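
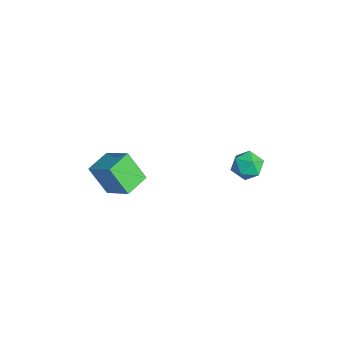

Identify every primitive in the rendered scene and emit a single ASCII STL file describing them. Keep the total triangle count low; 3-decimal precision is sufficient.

solid 
facet normal -0.423 -0.371 0.827
outer loop
vertex -0.471 -4.51 0.627
vertex -1.311 -3.126 0.818
vertex -1.969 -5.266 -0.479
endloop
endfacet
facet normal 0.515 -0.849 -0.118
outer loop
vertex -1.089 -4.494 -2.198
vertex -0.471 -4.51 0.627
vertex -1.969 -5.266 -0.479
endloop
endfacet
facet normal -0.423 -0.371 0.827
outer loop
vertex -1.969 -5.266 -0.479
vertex -1.311 -3.126 0.818
vertex -2.809 -3.882 -0.288
endloop
endfacet
facet normal -0.745 -0.376 -0.550
outer loop
vertex -2.809 -3.882 -0.288
vertex -1.089 -4.494 -2.198
vertex -1.969 -5.266 -0.479
endloop
endfacet
facet normal 0.745 0.376 0.550
outer loop
vertex -0.471 -4.51 0.627
vertex -0.431 -2.354 -0.901
vertex -1.311 -3.126 0.818
endloop
endfacet
facet normal 0.515 -0.849 -0.118
outer loop
vertex 0.409 -3.738 -1.092
vertex -0.471 -4.51 0.627
vertex -1.089 -4.494 -2.198
endloop
endfacet
facet normal 0.745 0.376 0.550
outer loop
vertex 0.409 -3.738 -1.092
vertex -0.431 -2.354 -0.901
vertex -0.471 -4.51 0.627
endloop
endfacet
facet normal -0.515 0.849 0.118
outer loop
vertex -1.311 -3.126 0.818
vertex -0.431 -2.354 -0.901
vertex -2.809 -3.882 -0.288
endloop
endfacet
facet normal -0.745 -0.376 -0.550
outer loop
vertex -1.929 -3.11 -2.007
vertex -1.089 -4.494 -2.198
vertex -2.809 -3.882 -0.288
endloop
endfacet
facet normal -0.515 0.849 0.118
outer loop
vertex -2.809 -3.882 -0.288
vertex -0.431 -2.354 -0.901
vertex -1.929 -3.11 -2.007
endloop
endfacet
facet normal 0.423 0.371 -0.827
outer loop
vertex -1.929 -3.11 -2.007
vertex 0.409 -3.738 -1.092
vertex -1.089 -4.494 -2.198
endloop
endfacet
facet normal 0.423 0.371 -0.827
outer loop
vertex -0.431 -2.354 -0.901
vertex 0.409 -3.738 -1.092
vertex -1.929 -3.11 -2.007
endloop
endfacet
facet normal -0.407 0.812 0.418
outer loop
vertex 0.044 3.976 -0.819
vertex 0.295 3.611 0.135
vertex 0.972 4.22 -0.39
endloop
endfacet
facet normal -0.147 0.962 -0.230
outer loop
vertex 0.044 3.976 -0.819
vertex 0.972 4.22 -0.39
vertex 0.914 3.968 -1.409
endloop
endfacet
facet normal -0.471 0.536 -0.701
outer loop
vertex 0.044 3.976 -0.819
vertex 0.914 3.968 -1.409
vertex 0.2 3.203 -1.514
endloop
endfacet
facet normal -0.931 0.122 -0.344
outer loop
vertex 0.044 3.976 -0.819
vertex 0.2 3.203 -1.514
vertex -0.182 2.982 -0.56
endloop
endfacet
facet normal -0.891 0.293 0.347
outer loop
vertex 0.044 3.976 -0.819
vertex -0.182 2.982 -0.56
vertex 0.295 3.611 0.135
endloop
endfacet
facet normal 0.549 0.803 -0.230
outer loop
vertex 0.914 3.968 -1.409
vertex 0.972 4.22 -0.39
vertex 1.702 3.598 -0.82
endloop
endfacet
facet normal 0.129 0.561 0.817
outer loop
vertex 0.972 4.22 -0.39
vertex 0.295 3.611 0.135
vertex 1.32 3.377 0.134
endloop
endfacet
facet normal -0.655 -0.279 0.702
outer loop
vertex 0.295 3.611 0.135
vertex -0.182 2.982 -0.56
vertex 0.606 2.612 0.029
endloop
endfacet
facet normal -0.719 -0.556 -0.417
outer loop
vertex -0.182 2.982 -0.56
vertex 0.2 3.203 -1.514
vertex 0.548 2.36 -0.99
endloop
endfacet
facet normal 0.025 0.113 -0.993
outer loop
vertex 0.2 3.203 -1.514
vertex 0.914 3.968 -1.409
vertex 1.225 2.969 -1.515
endloop
endfacet
facet normal 0.931 -0.122 0.344
outer loop
vertex 1.476 2.604 -0.561
vertex 1.702 3.598 -0.82
vertex 1.32 3.377 0.134
endloop
endfacet
facet normal 0.471 -0.536 0.701
outer loop
vertex 1.476 2.604 -0.561
vertex 1.32 3.377 0.134
vertex 0.606 2.612 0.029
endloop
endfacet
facet normal 0.147 -0.962 0.230
outer loop
vertex 1.476 2.604 -0.561
vertex 0.606 2.612 0.029
vertex 0.548 2.36 -0.99
endloop
endfacet
facet normal 0.407 -0.812 -0.418
outer loop
vertex 1.476 2.604 -0.561
vertex 0.548 2.36 -0.99
vertex 1.225 2.969 -1.515
endloop
endfacet
facet normal 0.891 -0.293 -0.347
outer loop
vertex 1.476 2.604 -0.561
vertex 1.225 2.969 -1.515
vertex 1.702 3.598 -0.82
endloop
endfacet
facet normal 0.719 0.556 0.417
outer loop
vertex 1.32 3.377 0.134
vertex 1.702 3.598 -0.82
vertex 0.972 4.22 -0.39
endloop
endfacet
facet normal -0.025 -0.113 0.993
outer loop
vertex 0.606 2.612 0.029
vertex 1.32 3.377 0.134
vertex 0.295 3.611 0.135
endloop
endfacet
facet normal -0.549 -0.803 0.230
outer loop
vertex 0.548 2.36 -0.99
vertex 0.606 2.612 0.029
vertex -0.182 2.982 -0.56
endloop
endfacet
facet normal -0.129 -0.561 -0.817
outer loop
vertex 1.225 2.969 -1.515
vertex 0.548 2.36 -0.99
vertex 0.2 3.203 -1.514
endloop
endfacet
facet normal 0.655 0.279 -0.702
outer loop
vertex 1.702 3.598 -0.82
vertex 1.225 2.969 -1.515
vertex 0.914 3.968 -1.409
endloop
endfacet

endsolid


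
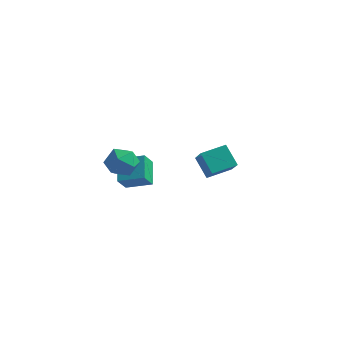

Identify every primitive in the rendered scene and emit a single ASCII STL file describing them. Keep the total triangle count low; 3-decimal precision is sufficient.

solid 
facet normal -0.623 0.241 0.744
outer loop
vertex 3.088 -2.28 4.412
vertex 4.017 -1.032 4.786
vertex 2.098 -1.187 3.229
endloop
endfacet
facet normal -0.581 -0.780 -0.234
outer loop
vertex 3.083 -1.568 2.054
vertex 3.088 -2.28 4.412
vertex 2.098 -1.187 3.229
endloop
endfacet
facet normal -0.623 0.241 0.744
outer loop
vertex 2.098 -1.187 3.229
vertex 4.017 -1.032 4.786
vertex 3.028 0.06 3.604
endloop
endfacet
facet normal -0.523 0.578 -0.626
outer loop
vertex 3.028 0.06 3.604
vertex 3.083 -1.568 2.054
vertex 2.098 -1.187 3.229
endloop
endfacet
facet normal 0.524 -0.578 0.626
outer loop
vertex 3.088 -2.28 4.412
vertex 5.002 -1.413 3.611
vertex 4.017 -1.032 4.786
endloop
endfacet
facet normal -0.581 -0.780 -0.234
outer loop
vertex 4.072 -2.66 3.236
vertex 3.088 -2.28 4.412
vertex 3.083 -1.568 2.054
endloop
endfacet
facet normal 0.524 -0.579 0.625
outer loop
vertex 4.072 -2.66 3.236
vertex 5.002 -1.413 3.611
vertex 3.088 -2.28 4.412
endloop
endfacet
facet normal 0.581 0.780 0.234
outer loop
vertex 4.017 -1.032 4.786
vertex 5.002 -1.413 3.611
vertex 3.028 0.06 3.604
endloop
endfacet
facet normal -0.524 0.578 -0.625
outer loop
vertex 4.012 -0.32 2.428
vertex 3.083 -1.568 2.054
vertex 3.028 0.06 3.604
endloop
endfacet
facet normal 0.581 0.780 0.234
outer loop
vertex 3.028 0.06 3.604
vertex 5.002 -1.413 3.611
vertex 4.012 -0.32 2.428
endloop
endfacet
facet normal 0.623 -0.241 -0.744
outer loop
vertex 4.012 -0.32 2.428
vertex 4.072 -2.66 3.236
vertex 3.083 -1.568 2.054
endloop
endfacet
facet normal 0.623 -0.241 -0.744
outer loop
vertex 5.002 -1.413 3.611
vertex 4.072 -2.66 3.236
vertex 4.012 -0.32 2.428
endloop
endfacet
facet normal -0.700 0.495 0.514
outer loop
vertex -3.653 -1.384 1.743
vertex -3.141 -1.698 2.743
vertex -2.828 -0.706 2.214
endloop
endfacet
facet normal -0.588 0.800 -0.121
outer loop
vertex -3.653 -1.384 1.743
vertex -2.828 -0.706 2.214
vertex -2.843 -0.892 1.062
endloop
endfacet
facet normal -0.715 0.312 -0.625
outer loop
vertex -3.653 -1.384 1.743
vertex -2.843 -0.892 1.062
vertex -3.166 -1.999 0.879
endloop
endfacet
facet normal -0.907 -0.294 -0.302
outer loop
vertex -3.653 -1.384 1.743
vertex -3.166 -1.999 0.879
vertex -3.35 -2.497 1.918
endloop
endfacet
facet normal -0.897 -0.181 0.403
outer loop
vertex -3.653 -1.384 1.743
vertex -3.35 -2.497 1.918
vertex -3.141 -1.698 2.743
endloop
endfacet
facet normal 0.102 0.982 -0.160
outer loop
vertex -2.843 -0.892 1.062
vertex -2.828 -0.706 2.214
vertex -1.83 -0.903 1.642
endloop
endfacet
facet normal -0.081 0.489 0.869
outer loop
vertex -2.828 -0.706 2.214
vertex -3.141 -1.698 2.743
vertex -2.014 -1.401 2.681
endloop
endfacet
facet normal -0.400 -0.605 0.688
outer loop
vertex -3.141 -1.698 2.743
vertex -3.35 -2.497 1.918
vertex -2.337 -2.508 2.498
endloop
endfacet
facet normal -0.415 -0.790 -0.452
outer loop
vertex -3.35 -2.497 1.918
vertex -3.166 -1.999 0.879
vertex -2.352 -2.694 1.346
endloop
endfacet
facet normal -0.104 0.192 -0.976
outer loop
vertex -3.166 -1.999 0.879
vertex -2.843 -0.892 1.062
vertex -2.039 -1.702 0.817
endloop
endfacet
facet normal 0.907 0.294 0.302
outer loop
vertex -1.527 -2.016 1.817
vertex -1.83 -0.903 1.642
vertex -2.014 -1.401 2.681
endloop
endfacet
facet normal 0.715 -0.312 0.625
outer loop
vertex -1.527 -2.016 1.817
vertex -2.014 -1.401 2.681
vertex -2.337 -2.508 2.498
endloop
endfacet
facet normal 0.588 -0.800 0.121
outer loop
vertex -1.527 -2.016 1.817
vertex -2.337 -2.508 2.498
vertex -2.352 -2.694 1.346
endloop
endfacet
facet normal 0.700 -0.495 -0.514
outer loop
vertex -1.527 -2.016 1.817
vertex -2.352 -2.694 1.346
vertex -2.039 -1.702 0.817
endloop
endfacet
facet normal 0.897 0.181 -0.403
outer loop
vertex -1.527 -2.016 1.817
vertex -2.039 -1.702 0.817
vertex -1.83 -0.903 1.642
endloop
endfacet
facet normal 0.415 0.790 0.452
outer loop
vertex -2.014 -1.401 2.681
vertex -1.83 -0.903 1.642
vertex -2.828 -0.706 2.214
endloop
endfacet
facet normal 0.104 -0.192 0.976
outer loop
vertex -2.337 -2.508 2.498
vertex -2.014 -1.401 2.681
vertex -3.141 -1.698 2.743
endloop
endfacet
facet normal -0.102 -0.982 0.160
outer loop
vertex -2.352 -2.694 1.346
vertex -2.337 -2.508 2.498
vertex -3.35 -2.497 1.918
endloop
endfacet
facet normal 0.081 -0.489 -0.869
outer loop
vertex -2.039 -1.702 0.817
vertex -2.352 -2.694 1.346
vertex -3.166 -1.999 0.879
endloop
endfacet
facet normal 0.400 0.605 -0.688
outer loop
vertex -1.83 -0.903 1.642
vertex -2.039 -1.702 0.817
vertex -2.843 -0.892 1.062
endloop
endfacet
facet normal -0.908 -0.306 -0.285
outer loop
vertex -4.864 1.356 -0.064
vertex -4.853 2.266 -1.075
vertex -4.086 0.096 -1.188
endloop
endfacet
facet normal -0.009 -0.669 0.743
outer loop
vertex -2.487 0.634 -0.685
vertex -4.864 1.356 -0.064
vertex -4.086 0.096 -1.188
endloop
endfacet
facet normal -0.908 -0.306 -0.286
outer loop
vertex -4.086 0.096 -1.188
vertex -4.853 2.266 -1.075
vertex -4.074 1.005 -2.199
endloop
endfacet
facet normal 0.418 -0.678 -0.605
outer loop
vertex -4.074 1.005 -2.199
vertex -2.487 0.634 -0.685
vertex -4.086 0.096 -1.188
endloop
endfacet
facet normal -0.418 0.677 0.605
outer loop
vertex -4.864 1.356 -0.064
vertex -3.254 2.804 -0.572
vertex -4.853 2.266 -1.075
endloop
endfacet
facet normal -0.009 -0.668 0.744
outer loop
vertex -3.266 1.895 0.439
vertex -4.864 1.356 -0.064
vertex -2.487 0.634 -0.685
endloop
endfacet
facet normal -0.419 0.678 0.604
outer loop
vertex -3.266 1.895 0.439
vertex -3.254 2.804 -0.572
vertex -4.864 1.356 -0.064
endloop
endfacet
facet normal 0.009 0.668 -0.744
outer loop
vertex -4.853 2.266 -1.075
vertex -3.254 2.804 -0.572
vertex -4.074 1.005 -2.199
endloop
endfacet
facet normal 0.419 -0.677 -0.605
outer loop
vertex -2.476 1.544 -1.696
vertex -2.487 0.634 -0.685
vertex -4.074 1.005 -2.199
endloop
endfacet
facet normal 0.009 0.669 -0.744
outer loop
vertex -4.074 1.005 -2.199
vertex -3.254 2.804 -0.572
vertex -2.476 1.544 -1.696
endloop
endfacet
facet normal 0.908 0.306 0.286
outer loop
vertex -2.476 1.544 -1.696
vertex -3.266 1.895 0.439
vertex -2.487 0.634 -0.685
endloop
endfacet
facet normal 0.908 0.306 0.286
outer loop
vertex -3.254 2.804 -0.572
vertex -3.266 1.895 0.439
vertex -2.476 1.544 -1.696
endloop
endfacet

endsolid


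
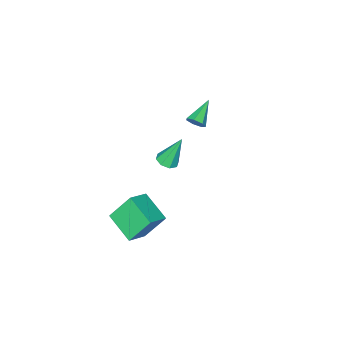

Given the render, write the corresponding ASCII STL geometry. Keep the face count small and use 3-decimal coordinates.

solid 
facet normal 0.298 -0.255 -0.920
outer loop
vertex 2.595 0.491 2.977
vertex 1.926 0.33 2.805
vertex 2.326 0.916 2.772
endloop
endfacet
facet normal 0.691 0.618 0.374
outer loop
vertex 2.595 0.491 2.977
vertex 2.326 0.916 2.772
vertex 1.294 0.87 4.755
endloop
endfacet
facet normal 0.298 -0.255 -0.920
outer loop
vertex 2.326 0.916 2.772
vertex 1.926 0.33 2.805
vertex 1.821 0.997 2.586
endloop
endfacet
facet normal 0.126 0.988 0.088
outer loop
vertex 2.326 0.916 2.772
vertex 1.821 0.997 2.586
vertex 1.294 0.87 4.755
endloop
endfacet
facet normal 0.298 -0.255 -0.920
outer loop
vertex 1.821 0.997 2.586
vertex 1.926 0.33 2.805
vertex 1.378 0.688 2.528
endloop
endfacet
facet normal -0.562 0.822 -0.088
outer loop
vertex 1.821 0.997 2.586
vertex 1.378 0.688 2.528
vertex 1.294 0.87 4.755
endloop
endfacet
facet normal 0.298 -0.256 -0.920
outer loop
vertex 1.378 0.688 2.528
vertex 1.926 0.33 2.805
vertex 1.256 0.169 2.633
endloop
endfacet
facet normal -0.974 0.218 -0.055
outer loop
vertex 1.378 0.688 2.528
vertex 1.256 0.169 2.633
vertex 1.294 0.87 4.755
endloop
endfacet
facet normal 0.297 -0.255 -0.920
outer loop
vertex 1.256 0.169 2.633
vertex 1.926 0.33 2.805
vertex 1.526 -0.256 2.838
endloop
endfacet
facet normal -0.867 -0.469 0.170
outer loop
vertex 1.256 0.169 2.633
vertex 1.526 -0.256 2.838
vertex 1.294 0.87 4.755
endloop
endfacet
facet normal 0.297 -0.254 -0.921
outer loop
vertex 1.526 -0.256 2.838
vertex 1.926 0.33 2.805
vertex 2.03 -0.338 3.023
endloop
endfacet
facet normal -0.303 -0.837 0.455
outer loop
vertex 1.526 -0.256 2.838
vertex 2.03 -0.338 3.023
vertex 1.294 0.87 4.755
endloop
endfacet
facet normal 0.298 -0.254 -0.920
outer loop
vertex 2.03 -0.338 3.023
vertex 1.926 0.33 2.805
vertex 2.473 -0.028 3.081
endloop
endfacet
facet normal 0.387 -0.671 0.632
outer loop
vertex 2.03 -0.338 3.023
vertex 2.473 -0.028 3.081
vertex 1.294 0.87 4.755
endloop
endfacet
facet normal 0.298 -0.254 -0.920
outer loop
vertex 2.473 -0.028 3.081
vertex 1.926 0.33 2.805
vertex 2.595 0.491 2.977
endloop
endfacet
facet normal 0.798 -0.068 0.599
outer loop
vertex 2.473 -0.028 3.081
vertex 2.595 0.491 2.977
vertex 1.294 0.87 4.755
endloop
endfacet
facet normal -0.888 -0.064 -0.456
outer loop
vertex 1.429 -1.976 -2.57
vertex 1.696 -0.029 -3.363
vertex 2.376 -2.81 -4.298
endloop
endfacet
facet normal -0.125 -0.919 0.375
outer loop
vertex 3.744 -2.711 -3.597
vertex 1.429 -1.976 -2.57
vertex 2.376 -2.81 -4.298
endloop
endfacet
facet normal -0.888 -0.064 -0.456
outer loop
vertex 2.376 -2.81 -4.298
vertex 1.696 -0.029 -3.363
vertex 2.643 -0.862 -5.092
endloop
endfacet
facet normal 0.442 -0.390 -0.808
outer loop
vertex 2.643 -0.862 -5.092
vertex 3.744 -2.711 -3.597
vertex 2.376 -2.81 -4.298
endloop
endfacet
facet normal -0.442 0.390 0.808
outer loop
vertex 1.429 -1.976 -2.57
vertex 3.064 0.07 -2.662
vertex 1.696 -0.029 -3.363
endloop
endfacet
facet normal -0.126 -0.919 0.374
outer loop
vertex 2.797 -1.878 -1.868
vertex 1.429 -1.976 -2.57
vertex 3.744 -2.711 -3.597
endloop
endfacet
facet normal -0.442 0.390 0.808
outer loop
vertex 2.797 -1.878 -1.868
vertex 3.064 0.07 -2.662
vertex 1.429 -1.976 -2.57
endloop
endfacet
facet normal 0.125 0.919 -0.374
outer loop
vertex 1.696 -0.029 -3.363
vertex 3.064 0.07 -2.662
vertex 2.643 -0.862 -5.092
endloop
endfacet
facet normal 0.442 -0.390 -0.808
outer loop
vertex 4.011 -0.764 -4.39
vertex 3.744 -2.711 -3.597
vertex 2.643 -0.862 -5.092
endloop
endfacet
facet normal 0.126 0.919 -0.374
outer loop
vertex 2.643 -0.862 -5.092
vertex 3.064 0.07 -2.662
vertex 4.011 -0.764 -4.39
endloop
endfacet
facet normal 0.888 0.064 0.456
outer loop
vertex 4.011 -0.764 -4.39
vertex 2.797 -1.878 -1.868
vertex 3.744 -2.711 -3.597
endloop
endfacet
facet normal 0.888 0.064 0.456
outer loop
vertex 3.064 0.07 -2.662
vertex 2.797 -1.878 -1.868
vertex 4.011 -0.764 -4.39
endloop
endfacet
facet normal 0.848 0.241 -0.473
outer loop
vertex -2.153 -2.144 2.213
vertex -2.49 -1.739 1.815
vertex -2.205 -1.604 2.395
endloop
endfacet
facet normal 0.236 -0.290 0.927
outer loop
vertex -2.153 -2.144 2.213
vertex -2.205 -1.604 2.395
vertex -4.05 -2.181 2.685
endloop
endfacet
facet normal 0.848 0.239 -0.473
outer loop
vertex -2.205 -1.604 2.395
vertex -2.49 -1.739 1.815
vertex -2.471 -1.165 2.14
endloop
endfacet
facet normal -0.018 0.494 0.869
outer loop
vertex -2.205 -1.604 2.395
vertex -2.471 -1.165 2.14
vertex -4.05 -2.181 2.685
endloop
endfacet
facet normal 0.848 0.240 -0.473
outer loop
vertex -2.471 -1.165 2.14
vertex -2.49 -1.739 1.815
vertex -2.751 -1.159 1.641
endloop
endfacet
facet normal -0.455 0.850 0.266
outer loop
vertex -2.471 -1.165 2.14
vertex -2.751 -1.159 1.641
vertex -4.05 -2.181 2.685
endloop
endfacet
facet normal 0.848 0.239 -0.473
outer loop
vertex -2.751 -1.159 1.641
vertex -2.49 -1.739 1.815
vertex -2.835 -1.589 1.273
endloop
endfacet
facet normal -0.746 0.511 -0.427
outer loop
vertex -2.751 -1.159 1.641
vertex -2.835 -1.589 1.273
vertex -4.05 -2.181 2.685
endloop
endfacet
facet normal 0.848 0.241 -0.473
outer loop
vertex -2.835 -1.589 1.273
vertex -2.49 -1.739 1.815
vertex -2.658 -2.133 1.313
endloop
endfacet
facet normal -0.671 -0.269 -0.691
outer loop
vertex -2.835 -1.589 1.273
vertex -2.658 -2.133 1.313
vertex -4.05 -2.181 2.685
endloop
endfacet
facet normal 0.848 0.240 -0.472
outer loop
vertex -2.658 -2.133 1.313
vertex -2.49 -1.739 1.815
vertex -2.355 -2.38 1.732
endloop
endfacet
facet normal -0.288 -0.901 -0.323
outer loop
vertex -2.658 -2.133 1.313
vertex -2.355 -2.38 1.732
vertex -4.05 -2.181 2.685
endloop
endfacet
facet normal 0.847 0.240 -0.474
outer loop
vertex -2.355 -2.38 1.732
vertex -2.49 -1.739 1.815
vertex -2.153 -2.144 2.213
endloop
endfacet
facet normal 0.117 -0.910 0.398
outer loop
vertex -2.355 -2.38 1.732
vertex -2.153 -2.144 2.213
vertex -4.05 -2.181 2.685
endloop
endfacet

endsolid


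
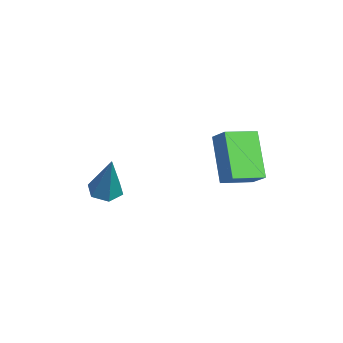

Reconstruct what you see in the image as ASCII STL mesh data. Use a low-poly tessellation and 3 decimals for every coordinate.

solid 
facet normal -0.372 -0.058 -0.927
outer loop
vertex -1.647 -1.061 -3.754
vertex -2.194 -1.072 -3.534
vertex -1.94 -0.556 -3.668
endloop
endfacet
facet normal 0.856 0.510 -0.080
outer loop
vertex -1.647 -1.061 -3.754
vertex -1.94 -0.556 -3.668
vertex -1.526 -0.968 -1.866
endloop
endfacet
facet normal -0.371 -0.058 -0.927
outer loop
vertex -1.94 -0.556 -3.668
vertex -2.194 -1.072 -3.534
vertex -2.488 -0.567 -3.448
endloop
endfacet
facet normal 0.064 0.976 0.208
outer loop
vertex -1.94 -0.556 -3.668
vertex -2.488 -0.567 -3.448
vertex -1.526 -0.968 -1.866
endloop
endfacet
facet normal -0.371 -0.058 -0.927
outer loop
vertex -2.488 -0.567 -3.448
vertex -2.194 -1.072 -3.534
vertex -2.741 -1.083 -3.314
endloop
endfacet
facet normal -0.691 0.479 0.541
outer loop
vertex -2.488 -0.567 -3.448
vertex -2.741 -1.083 -3.314
vertex -1.526 -0.968 -1.866
endloop
endfacet
facet normal -0.372 -0.058 -0.927
outer loop
vertex -2.741 -1.083 -3.314
vertex -2.194 -1.072 -3.534
vertex -2.448 -1.587 -3.4
endloop
endfacet
facet normal -0.653 -0.480 0.586
outer loop
vertex -2.741 -1.083 -3.314
vertex -2.448 -1.587 -3.4
vertex -1.526 -0.968 -1.866
endloop
endfacet
facet normal -0.372 -0.058 -0.927
outer loop
vertex -2.448 -1.587 -3.4
vertex -2.194 -1.072 -3.534
vertex -1.901 -1.576 -3.62
endloop
endfacet
facet normal 0.139 -0.945 0.298
outer loop
vertex -2.448 -1.587 -3.4
vertex -1.901 -1.576 -3.62
vertex -1.526 -0.968 -1.866
endloop
endfacet
facet normal -0.372 -0.058 -0.927
outer loop
vertex -1.901 -1.576 -3.62
vertex -2.194 -1.072 -3.534
vertex -1.647 -1.061 -3.754
endloop
endfacet
facet normal 0.893 -0.449 -0.035
outer loop
vertex -1.901 -1.576 -3.62
vertex -1.647 -1.061 -3.754
vertex -1.526 -0.968 -1.866
endloop
endfacet
facet normal -0.720 -0.293 -0.629
outer loop
vertex -1.763 2.256 -1.289
vertex -2.006 3.365 -1.527
vertex -0.546 2.227 -2.668
endloop
endfacet
facet normal 0.209 -0.956 0.204
outer loop
vertex 0.066 2.475 -2.133
vertex -1.763 2.256 -1.289
vertex -0.546 2.227 -2.668
endloop
endfacet
facet normal -0.720 -0.292 -0.630
outer loop
vertex -0.546 2.227 -2.668
vertex -2.006 3.365 -1.527
vertex -0.788 3.336 -2.906
endloop
endfacet
facet normal 0.662 -0.016 -0.749
outer loop
vertex -0.788 3.336 -2.906
vertex 0.066 2.475 -2.133
vertex -0.546 2.227 -2.668
endloop
endfacet
facet normal -0.662 0.016 0.750
outer loop
vertex -1.763 2.256 -1.289
vertex -1.394 3.613 -0.992
vertex -2.006 3.365 -1.527
endloop
endfacet
facet normal 0.209 -0.956 0.205
outer loop
vertex -1.152 2.504 -0.754
vertex -1.763 2.256 -1.289
vertex 0.066 2.475 -2.133
endloop
endfacet
facet normal -0.662 0.016 0.749
outer loop
vertex -1.152 2.504 -0.754
vertex -1.394 3.613 -0.992
vertex -1.763 2.256 -1.289
endloop
endfacet
facet normal -0.209 0.956 -0.205
outer loop
vertex -2.006 3.365 -1.527
vertex -1.394 3.613 -0.992
vertex -0.788 3.336 -2.906
endloop
endfacet
facet normal 0.662 -0.016 -0.749
outer loop
vertex -0.177 3.584 -2.371
vertex 0.066 2.475 -2.133
vertex -0.788 3.336 -2.906
endloop
endfacet
facet normal -0.209 0.956 -0.205
outer loop
vertex -0.788 3.336 -2.906
vertex -1.394 3.613 -0.992
vertex -0.177 3.584 -2.371
endloop
endfacet
facet normal 0.720 0.293 0.630
outer loop
vertex -0.177 3.584 -2.371
vertex -1.152 2.504 -0.754
vertex 0.066 2.475 -2.133
endloop
endfacet
facet normal 0.720 0.292 0.629
outer loop
vertex -1.394 3.613 -0.992
vertex -1.152 2.504 -0.754
vertex -0.177 3.584 -2.371
endloop
endfacet

endsolid


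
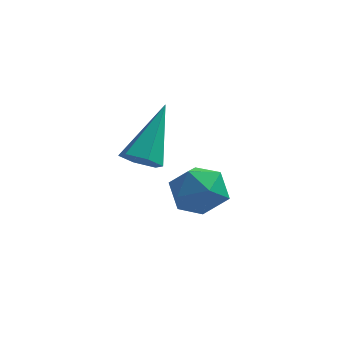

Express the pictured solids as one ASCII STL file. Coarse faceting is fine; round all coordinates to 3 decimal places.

solid 
facet normal -0.205 -0.684 -0.700
outer loop
vertex 0.131 1.023 2.988
vertex -0.156 0.741 3.348
vertex -0.397 1.12 3.048
endloop
endfacet
facet normal 0.102 0.861 -0.498
outer loop
vertex 0.131 1.023 2.988
vertex -0.397 1.12 3.048
vertex 0.196 1.919 4.552
endloop
endfacet
facet normal -0.205 -0.684 -0.700
outer loop
vertex -0.397 1.12 3.048
vertex -0.156 0.741 3.348
vertex -0.684 0.838 3.408
endloop
endfacet
facet normal -0.739 0.670 -0.064
outer loop
vertex -0.397 1.12 3.048
vertex -0.684 0.838 3.408
vertex 0.196 1.919 4.552
endloop
endfacet
facet normal -0.205 -0.685 -0.699
outer loop
vertex -0.684 0.838 3.408
vertex -0.156 0.741 3.348
vertex -0.443 0.459 3.709
endloop
endfacet
facet normal -0.787 -0.011 0.616
outer loop
vertex -0.684 0.838 3.408
vertex -0.443 0.459 3.709
vertex 0.196 1.919 4.552
endloop
endfacet
facet normal -0.205 -0.685 -0.699
outer loop
vertex -0.443 0.459 3.709
vertex -0.156 0.741 3.348
vertex 0.085 0.362 3.649
endloop
endfacet
facet normal 0.006 -0.502 0.865
outer loop
vertex -0.443 0.459 3.709
vertex 0.085 0.362 3.649
vertex 0.196 1.919 4.552
endloop
endfacet
facet normal -0.203 -0.685 -0.700
outer loop
vertex 0.085 0.362 3.649
vertex -0.156 0.741 3.348
vertex 0.372 0.645 3.289
endloop
endfacet
facet normal 0.847 -0.311 0.431
outer loop
vertex 0.085 0.362 3.649
vertex 0.372 0.645 3.289
vertex 0.196 1.919 4.552
endloop
endfacet
facet normal -0.203 -0.686 -0.699
outer loop
vertex 0.372 0.645 3.289
vertex -0.156 0.741 3.348
vertex 0.131 1.023 2.988
endloop
endfacet
facet normal 0.894 0.371 -0.250
outer loop
vertex 0.372 0.645 3.289
vertex 0.131 1.023 2.988
vertex 0.196 1.919 4.552
endloop
endfacet
facet normal -0.774 -0.349 0.528
outer loop
vertex 0.158 2.526 1.546
vertex 0.483 1.796 1.54
vertex 0.657 2.305 2.131
endloop
endfacet
facet normal -0.650 0.337 0.681
outer loop
vertex 0.158 2.526 1.546
vertex 0.657 2.305 2.131
vertex 0.708 3.039 1.817
endloop
endfacet
facet normal -0.700 0.710 0.075
outer loop
vertex 0.158 2.526 1.546
vertex 0.708 3.039 1.817
vertex 0.566 2.982 1.033
endloop
endfacet
facet normal -0.854 0.256 -0.452
outer loop
vertex 0.158 2.526 1.546
vertex 0.566 2.982 1.033
vertex 0.427 2.214 0.861
endloop
endfacet
facet normal -0.901 -0.400 -0.172
outer loop
vertex 0.158 2.526 1.546
vertex 0.427 2.214 0.861
vertex 0.483 1.796 1.54
endloop
endfacet
facet normal 0.019 0.392 0.920
outer loop
vertex 0.708 3.039 1.817
vertex 0.657 2.305 2.131
vertex 1.373 2.626 1.979
endloop
endfacet
facet normal -0.180 -0.719 0.672
outer loop
vertex 0.657 2.305 2.131
vertex 0.483 1.796 1.54
vertex 1.234 1.858 1.807
endloop
endfacet
facet normal -0.385 -0.800 -0.461
outer loop
vertex 0.483 1.796 1.54
vertex 0.427 2.214 0.861
vertex 1.092 1.801 1.023
endloop
endfacet
facet normal -0.311 0.261 -0.914
outer loop
vertex 0.427 2.214 0.861
vertex 0.566 2.982 1.033
vertex 1.143 2.535 0.709
endloop
endfacet
facet normal -0.060 0.996 -0.061
outer loop
vertex 0.566 2.982 1.033
vertex 0.708 3.039 1.817
vertex 1.317 3.044 1.3
endloop
endfacet
facet normal 0.854 -0.256 0.452
outer loop
vertex 1.642 2.314 1.294
vertex 1.373 2.626 1.979
vertex 1.234 1.858 1.807
endloop
endfacet
facet normal 0.700 -0.710 -0.075
outer loop
vertex 1.642 2.314 1.294
vertex 1.234 1.858 1.807
vertex 1.092 1.801 1.023
endloop
endfacet
facet normal 0.650 -0.337 -0.681
outer loop
vertex 1.642 2.314 1.294
vertex 1.092 1.801 1.023
vertex 1.143 2.535 0.709
endloop
endfacet
facet normal 0.774 0.349 -0.528
outer loop
vertex 1.642 2.314 1.294
vertex 1.143 2.535 0.709
vertex 1.317 3.044 1.3
endloop
endfacet
facet normal 0.901 0.400 0.172
outer loop
vertex 1.642 2.314 1.294
vertex 1.317 3.044 1.3
vertex 1.373 2.626 1.979
endloop
endfacet
facet normal 0.311 -0.261 0.914
outer loop
vertex 1.234 1.858 1.807
vertex 1.373 2.626 1.979
vertex 0.657 2.305 2.131
endloop
endfacet
facet normal 0.060 -0.996 0.061
outer loop
vertex 1.092 1.801 1.023
vertex 1.234 1.858 1.807
vertex 0.483 1.796 1.54
endloop
endfacet
facet normal -0.019 -0.392 -0.920
outer loop
vertex 1.143 2.535 0.709
vertex 1.092 1.801 1.023
vertex 0.427 2.214 0.861
endloop
endfacet
facet normal 0.180 0.719 -0.672
outer loop
vertex 1.317 3.044 1.3
vertex 1.143 2.535 0.709
vertex 0.566 2.982 1.033
endloop
endfacet
facet normal 0.385 0.800 0.461
outer loop
vertex 1.373 2.626 1.979
vertex 1.317 3.044 1.3
vertex 0.708 3.039 1.817
endloop
endfacet

endsolid


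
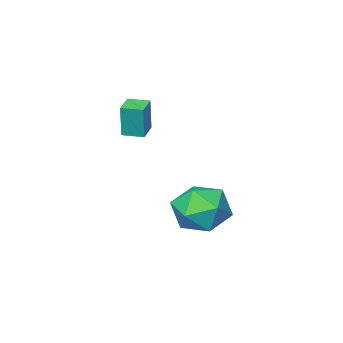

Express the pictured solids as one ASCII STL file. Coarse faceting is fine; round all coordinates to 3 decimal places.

solid 
facet normal -0.763 -0.636 0.118
outer loop
vertex 3.905 -2.296 3.065
vertex 3.392 -1.682 3.057
vertex 3.792 -2.405 1.744
endloop
endfacet
facet normal 0.641 -0.767 0.008
outer loop
vertex 4.448 -1.858 1.643
vertex 3.905 -2.296 3.065
vertex 3.792 -2.405 1.744
endloop
endfacet
facet normal -0.763 -0.636 0.118
outer loop
vertex 3.792 -2.405 1.744
vertex 3.392 -1.682 3.057
vertex 3.279 -1.791 1.737
endloop
endfacet
facet normal -0.085 -0.082 -0.993
outer loop
vertex 3.279 -1.791 1.737
vertex 4.448 -1.858 1.643
vertex 3.792 -2.405 1.744
endloop
endfacet
facet normal 0.084 0.083 0.993
outer loop
vertex 3.905 -2.296 3.065
vertex 4.048 -1.135 2.956
vertex 3.392 -1.682 3.057
endloop
endfacet
facet normal 0.641 -0.767 0.008
outer loop
vertex 4.561 -1.749 2.963
vertex 3.905 -2.296 3.065
vertex 4.448 -1.858 1.643
endloop
endfacet
facet normal 0.085 0.083 0.993
outer loop
vertex 4.561 -1.749 2.963
vertex 4.048 -1.135 2.956
vertex 3.905 -2.296 3.065
endloop
endfacet
facet normal -0.641 0.767 -0.008
outer loop
vertex 3.392 -1.682 3.057
vertex 4.048 -1.135 2.956
vertex 3.279 -1.791 1.737
endloop
endfacet
facet normal -0.085 -0.084 -0.993
outer loop
vertex 3.935 -1.244 1.635
vertex 4.448 -1.858 1.643
vertex 3.279 -1.791 1.737
endloop
endfacet
facet normal -0.641 0.767 -0.008
outer loop
vertex 3.279 -1.791 1.737
vertex 4.048 -1.135 2.956
vertex 3.935 -1.244 1.635
endloop
endfacet
facet normal 0.763 0.636 -0.118
outer loop
vertex 3.935 -1.244 1.635
vertex 4.561 -1.749 2.963
vertex 4.448 -1.858 1.643
endloop
endfacet
facet normal 0.763 0.636 -0.118
outer loop
vertex 4.048 -1.135 2.956
vertex 4.561 -1.749 2.963
vertex 3.935 -1.244 1.635
endloop
endfacet
facet normal -0.968 0.183 0.170
outer loop
vertex 1.793 0.881 -1.815
vertex 1.605 -0.242 -1.678
vertex 1.886 0.407 -0.776
endloop
endfacet
facet normal -0.564 0.731 0.384
outer loop
vertex 1.793 0.881 -1.815
vertex 1.886 0.407 -0.776
vertex 2.655 1.183 -1.123
endloop
endfacet
facet normal -0.193 0.964 -0.181
outer loop
vertex 1.793 0.881 -1.815
vertex 2.655 1.183 -1.123
vertex 2.85 1.013 -2.239
endloop
endfacet
facet normal -0.368 0.561 -0.742
outer loop
vertex 1.793 0.881 -1.815
vertex 2.85 1.013 -2.239
vertex 2.201 0.133 -2.583
endloop
endfacet
facet normal -0.847 0.078 -0.526
outer loop
vertex 1.793 0.881 -1.815
vertex 2.201 0.133 -2.583
vertex 1.605 -0.242 -1.678
endloop
endfacet
facet normal -0.101 0.487 0.867
outer loop
vertex 2.655 1.183 -1.123
vertex 1.886 0.407 -0.776
vertex 2.999 0.247 -0.557
endloop
endfacet
facet normal -0.754 -0.399 0.522
outer loop
vertex 1.886 0.407 -0.776
vertex 1.605 -0.242 -1.678
vertex 2.35 -0.633 -0.901
endloop
endfacet
facet normal -0.558 -0.570 -0.603
outer loop
vertex 1.605 -0.242 -1.678
vertex 2.201 0.133 -2.583
vertex 2.545 -0.803 -2.017
endloop
endfacet
facet normal 0.218 0.212 -0.953
outer loop
vertex 2.201 0.133 -2.583
vertex 2.85 1.013 -2.239
vertex 3.314 -0.027 -2.364
endloop
endfacet
facet normal 0.500 0.865 -0.044
outer loop
vertex 2.85 1.013 -2.239
vertex 2.655 1.183 -1.123
vertex 3.595 0.622 -1.462
endloop
endfacet
facet normal 0.368 -0.561 0.742
outer loop
vertex 3.407 -0.501 -1.325
vertex 2.999 0.247 -0.557
vertex 2.35 -0.633 -0.901
endloop
endfacet
facet normal 0.193 -0.964 0.181
outer loop
vertex 3.407 -0.501 -1.325
vertex 2.35 -0.633 -0.901
vertex 2.545 -0.803 -2.017
endloop
endfacet
facet normal 0.564 -0.731 -0.384
outer loop
vertex 3.407 -0.501 -1.325
vertex 2.545 -0.803 -2.017
vertex 3.314 -0.027 -2.364
endloop
endfacet
facet normal 0.968 -0.183 -0.170
outer loop
vertex 3.407 -0.501 -1.325
vertex 3.314 -0.027 -2.364
vertex 3.595 0.622 -1.462
endloop
endfacet
facet normal 0.847 -0.078 0.526
outer loop
vertex 3.407 -0.501 -1.325
vertex 3.595 0.622 -1.462
vertex 2.999 0.247 -0.557
endloop
endfacet
facet normal -0.218 -0.212 0.953
outer loop
vertex 2.35 -0.633 -0.901
vertex 2.999 0.247 -0.557
vertex 1.886 0.407 -0.776
endloop
endfacet
facet normal -0.500 -0.865 0.044
outer loop
vertex 2.545 -0.803 -2.017
vertex 2.35 -0.633 -0.901
vertex 1.605 -0.242 -1.678
endloop
endfacet
facet normal 0.101 -0.487 -0.867
outer loop
vertex 3.314 -0.027 -2.364
vertex 2.545 -0.803 -2.017
vertex 2.201 0.133 -2.583
endloop
endfacet
facet normal 0.754 0.399 -0.522
outer loop
vertex 3.595 0.622 -1.462
vertex 3.314 -0.027 -2.364
vertex 2.85 1.013 -2.239
endloop
endfacet
facet normal 0.558 0.570 0.603
outer loop
vertex 2.999 0.247 -0.557
vertex 3.595 0.622 -1.462
vertex 2.655 1.183 -1.123
endloop
endfacet

endsolid


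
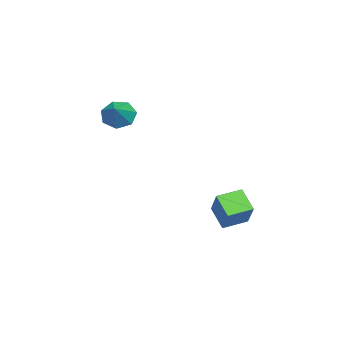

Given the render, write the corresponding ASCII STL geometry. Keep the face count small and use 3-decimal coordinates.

solid 
facet normal -0.817 -0.153 -0.556
outer loop
vertex 1.18 -3.77 2.917
vertex 0.744 -3.101 3.374
vertex 1.252 -3.037 2.61
endloop
endfacet
facet normal 0.899 -0.242 -0.366
outer loop
vertex 1.18 -3.77 2.917
vertex 1.252 -3.037 2.61
vertex 1.936 -2.879 4.186
endloop
endfacet
facet normal -0.817 -0.153 -0.556
outer loop
vertex 1.252 -3.037 2.61
vertex 0.744 -3.101 3.374
vertex 0.941 -2.352 2.878
endloop
endfacet
facet normal 0.774 0.502 -0.386
outer loop
vertex 1.252 -3.037 2.61
vertex 0.941 -2.352 2.878
vertex 1.936 -2.879 4.186
endloop
endfacet
facet normal -0.817 -0.153 -0.556
outer loop
vertex 0.941 -2.352 2.878
vertex 0.744 -3.101 3.374
vertex 0.482 -2.231 3.52
endloop
endfacet
facet normal 0.370 0.924 0.091
outer loop
vertex 0.941 -2.352 2.878
vertex 0.482 -2.231 3.52
vertex 1.936 -2.879 4.186
endloop
endfacet
facet normal -0.817 -0.153 -0.556
outer loop
vertex 0.482 -2.231 3.52
vertex 0.744 -3.101 3.374
vertex 0.22 -2.766 4.052
endloop
endfacet
facet normal -0.009 0.707 0.707
outer loop
vertex 0.482 -2.231 3.52
vertex 0.22 -2.766 4.052
vertex 1.936 -2.879 4.186
endloop
endfacet
facet normal -0.817 -0.152 -0.556
outer loop
vertex 0.22 -2.766 4.052
vertex 0.744 -3.101 3.374
vertex 0.352 -3.553 4.073
endloop
endfacet
facet normal -0.077 0.014 0.997
outer loop
vertex 0.22 -2.766 4.052
vertex 0.352 -3.553 4.073
vertex 1.936 -2.879 4.186
endloop
endfacet
facet normal -0.817 -0.152 -0.556
outer loop
vertex 0.352 -3.553 4.073
vertex 0.744 -3.101 3.374
vertex 0.779 -4.0 3.568
endloop
endfacet
facet normal 0.216 -0.633 0.743
outer loop
vertex 0.352 -3.553 4.073
vertex 0.779 -4.0 3.568
vertex 1.936 -2.879 4.186
endloop
endfacet
facet normal -0.817 -0.152 -0.557
outer loop
vertex 0.779 -4.0 3.568
vertex 0.744 -3.101 3.374
vertex 1.18 -3.77 2.917
endloop
endfacet
facet normal 0.651 -0.747 0.137
outer loop
vertex 0.779 -4.0 3.568
vertex 1.18 -3.77 2.917
vertex 1.936 -2.879 4.186
endloop
endfacet
facet normal -0.493 -0.560 0.666
outer loop
vertex 2.038 2.31 -1.008
vertex 1.2 3.35 -0.754
vertex 0.865 1.701 -2.387
endloop
endfacet
facet normal 0.616 -0.765 -0.187
outer loop
vertex 1.56 2.49 -3.326
vertex 2.038 2.31 -1.008
vertex 0.865 1.701 -2.387
endloop
endfacet
facet normal -0.493 -0.560 0.666
outer loop
vertex 0.865 1.701 -2.387
vertex 1.2 3.35 -0.754
vertex 0.027 2.741 -2.133
endloop
endfacet
facet normal -0.614 -0.318 -0.722
outer loop
vertex 0.027 2.741 -2.133
vertex 1.56 2.49 -3.326
vertex 0.865 1.701 -2.387
endloop
endfacet
facet normal 0.614 0.318 0.722
outer loop
vertex 2.038 2.31 -1.008
vertex 1.895 4.139 -1.693
vertex 1.2 3.35 -0.754
endloop
endfacet
facet normal 0.616 -0.765 -0.187
outer loop
vertex 2.733 3.099 -1.947
vertex 2.038 2.31 -1.008
vertex 1.56 2.49 -3.326
endloop
endfacet
facet normal 0.614 0.318 0.722
outer loop
vertex 2.733 3.099 -1.947
vertex 1.895 4.139 -1.693
vertex 2.038 2.31 -1.008
endloop
endfacet
facet normal -0.616 0.765 0.187
outer loop
vertex 1.2 3.35 -0.754
vertex 1.895 4.139 -1.693
vertex 0.027 2.741 -2.133
endloop
endfacet
facet normal -0.614 -0.318 -0.722
outer loop
vertex 0.722 3.53 -3.072
vertex 1.56 2.49 -3.326
vertex 0.027 2.741 -2.133
endloop
endfacet
facet normal -0.616 0.765 0.187
outer loop
vertex 0.027 2.741 -2.133
vertex 1.895 4.139 -1.693
vertex 0.722 3.53 -3.072
endloop
endfacet
facet normal 0.493 0.560 -0.666
outer loop
vertex 0.722 3.53 -3.072
vertex 2.733 3.099 -1.947
vertex 1.56 2.49 -3.326
endloop
endfacet
facet normal 0.493 0.560 -0.666
outer loop
vertex 1.895 4.139 -1.693
vertex 2.733 3.099 -1.947
vertex 0.722 3.53 -3.072
endloop
endfacet

endsolid


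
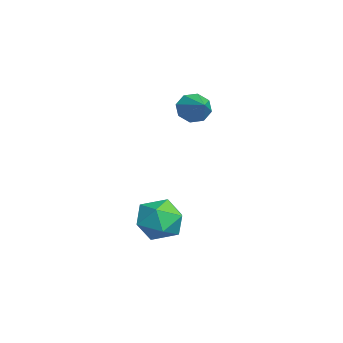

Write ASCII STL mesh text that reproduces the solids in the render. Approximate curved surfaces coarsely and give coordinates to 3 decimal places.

solid 
facet normal -0.899 -0.140 -0.416
outer loop
vertex -3.859 -1.342 -0.299
vertex -4.109 -1.187 0.189
vertex -3.935 -0.913 -0.279
endloop
endfacet
facet normal 0.749 0.163 -0.642
outer loop
vertex -3.859 -1.342 -0.299
vertex -3.935 -0.913 -0.279
vertex -3.111 -1.033 0.651
endloop
endfacet
facet normal -0.899 -0.138 -0.415
outer loop
vertex -3.935 -0.913 -0.279
vertex -4.109 -1.187 0.189
vertex -4.112 -0.644 0.015
endloop
endfacet
facet normal 0.533 0.759 -0.374
outer loop
vertex -3.935 -0.913 -0.279
vertex -4.112 -0.644 0.015
vertex -3.111 -1.033 0.651
endloop
endfacet
facet normal -0.899 -0.138 -0.416
outer loop
vertex -4.112 -0.644 0.015
vertex -4.109 -1.187 0.189
vertex -4.288 -0.694 0.412
endloop
endfacet
facet normal 0.228 0.948 0.221
outer loop
vertex -4.112 -0.644 0.015
vertex -4.288 -0.694 0.412
vertex -3.111 -1.033 0.651
endloop
endfacet
facet normal -0.899 -0.138 -0.416
outer loop
vertex -4.288 -0.694 0.412
vertex -4.109 -1.187 0.189
vertex -4.359 -1.032 0.678
endloop
endfacet
facet normal 0.018 0.616 0.787
outer loop
vertex -4.288 -0.694 0.412
vertex -4.359 -1.032 0.678
vertex -3.111 -1.033 0.651
endloop
endfacet
facet normal -0.899 -0.140 -0.415
outer loop
vertex -4.359 -1.032 0.678
vertex -4.109 -1.187 0.189
vertex -4.283 -1.461 0.658
endloop
endfacet
facet normal 0.022 -0.043 0.999
outer loop
vertex -4.359 -1.032 0.678
vertex -4.283 -1.461 0.658
vertex -3.111 -1.033 0.651
endloop
endfacet
facet normal -0.899 -0.140 -0.415
outer loop
vertex -4.283 -1.461 0.658
vertex -4.109 -1.187 0.189
vertex -4.105 -1.73 0.363
endloop
endfacet
facet normal 0.239 -0.642 0.729
outer loop
vertex -4.283 -1.461 0.658
vertex -4.105 -1.73 0.363
vertex -3.111 -1.033 0.651
endloop
endfacet
facet normal -0.899 -0.140 -0.415
outer loop
vertex -4.105 -1.73 0.363
vertex -4.109 -1.187 0.189
vertex -3.93 -1.68 -0.033
endloop
endfacet
facet normal 0.542 -0.829 0.135
outer loop
vertex -4.105 -1.73 0.363
vertex -3.93 -1.68 -0.033
vertex -3.111 -1.033 0.651
endloop
endfacet
facet normal -0.899 -0.139 -0.416
outer loop
vertex -3.93 -1.68 -0.033
vertex -4.109 -1.187 0.189
vertex -3.859 -1.342 -0.299
endloop
endfacet
facet normal 0.753 -0.497 -0.431
outer loop
vertex -3.93 -1.68 -0.033
vertex -3.859 -1.342 -0.299
vertex -3.111 -1.033 0.651
endloop
endfacet
facet normal -0.718 0.535 0.445
outer loop
vertex -0.643 -2.107 -2.652
vertex -1.058 -2.776 -2.517
vertex -0.53 -2.518 -1.976
endloop
endfacet
facet normal -0.082 0.845 0.528
outer loop
vertex -0.643 -2.107 -2.652
vertex -0.53 -2.518 -1.976
vertex 0.096 -2.213 -2.367
endloop
endfacet
facet normal 0.187 0.975 -0.122
outer loop
vertex -0.643 -2.107 -2.652
vertex 0.096 -2.213 -2.367
vertex -0.044 -2.284 -3.151
endloop
endfacet
facet normal -0.284 0.744 -0.605
outer loop
vertex -0.643 -2.107 -2.652
vertex -0.044 -2.284 -3.151
vertex -0.758 -2.632 -3.243
endloop
endfacet
facet normal -0.844 0.472 -0.255
outer loop
vertex -0.643 -2.107 -2.652
vertex -0.758 -2.632 -3.243
vertex -1.058 -2.776 -2.517
endloop
endfacet
facet normal 0.349 0.381 0.856
outer loop
vertex 0.096 -2.213 -2.367
vertex -0.53 -2.518 -1.976
vertex 0.138 -2.948 -2.057
endloop
endfacet
facet normal -0.681 -0.120 0.722
outer loop
vertex -0.53 -2.518 -1.976
vertex -1.058 -2.776 -2.517
vertex -0.576 -3.296 -2.149
endloop
endfacet
facet normal -0.884 -0.223 -0.410
outer loop
vertex -1.058 -2.776 -2.517
vertex -0.758 -2.632 -3.243
vertex -0.716 -3.367 -2.933
endloop
endfacet
facet normal 0.021 0.216 -0.976
outer loop
vertex -0.758 -2.632 -3.243
vertex -0.044 -2.284 -3.151
vertex -0.09 -3.062 -3.324
endloop
endfacet
facet normal 0.784 0.590 -0.193
outer loop
vertex -0.044 -2.284 -3.151
vertex 0.096 -2.213 -2.367
vertex 0.438 -2.804 -2.783
endloop
endfacet
facet normal 0.284 -0.744 0.605
outer loop
vertex 0.023 -3.473 -2.648
vertex 0.138 -2.948 -2.057
vertex -0.576 -3.296 -2.149
endloop
endfacet
facet normal -0.187 -0.975 0.122
outer loop
vertex 0.023 -3.473 -2.648
vertex -0.576 -3.296 -2.149
vertex -0.716 -3.367 -2.933
endloop
endfacet
facet normal 0.082 -0.845 -0.528
outer loop
vertex 0.023 -3.473 -2.648
vertex -0.716 -3.367 -2.933
vertex -0.09 -3.062 -3.324
endloop
endfacet
facet normal 0.718 -0.535 -0.445
outer loop
vertex 0.023 -3.473 -2.648
vertex -0.09 -3.062 -3.324
vertex 0.438 -2.804 -2.783
endloop
endfacet
facet normal 0.844 -0.472 0.255
outer loop
vertex 0.023 -3.473 -2.648
vertex 0.438 -2.804 -2.783
vertex 0.138 -2.948 -2.057
endloop
endfacet
facet normal -0.021 -0.216 0.976
outer loop
vertex -0.576 -3.296 -2.149
vertex 0.138 -2.948 -2.057
vertex -0.53 -2.518 -1.976
endloop
endfacet
facet normal -0.784 -0.590 0.193
outer loop
vertex -0.716 -3.367 -2.933
vertex -0.576 -3.296 -2.149
vertex -1.058 -2.776 -2.517
endloop
endfacet
facet normal -0.349 -0.381 -0.856
outer loop
vertex -0.09 -3.062 -3.324
vertex -0.716 -3.367 -2.933
vertex -0.758 -2.632 -3.243
endloop
endfacet
facet normal 0.681 0.120 -0.722
outer loop
vertex 0.438 -2.804 -2.783
vertex -0.09 -3.062 -3.324
vertex -0.044 -2.284 -3.151
endloop
endfacet
facet normal 0.884 0.223 0.410
outer loop
vertex 0.138 -2.948 -2.057
vertex 0.438 -2.804 -2.783
vertex 0.096 -2.213 -2.367
endloop
endfacet

endsolid


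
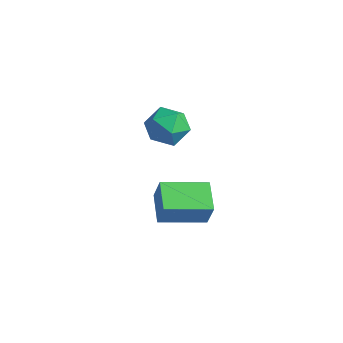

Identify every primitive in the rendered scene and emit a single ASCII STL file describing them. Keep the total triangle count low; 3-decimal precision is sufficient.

solid 
facet normal -0.787 0.522 0.329
outer loop
vertex 2.108 0.143 3.849
vertex 3.039 1.728 3.56
vertex 1.686 0.193 2.759
endloop
endfacet
facet normal -0.501 -0.851 0.155
outer loop
vertex 2.741 -0.508 2.32
vertex 2.108 0.143 3.849
vertex 1.686 0.193 2.759
endloop
endfacet
facet normal -0.787 0.522 0.328
outer loop
vertex 1.686 0.193 2.759
vertex 3.039 1.728 3.56
vertex 2.617 1.777 2.47
endloop
endfacet
facet normal -0.360 0.042 -0.932
outer loop
vertex 2.617 1.777 2.47
vertex 2.741 -0.508 2.32
vertex 1.686 0.193 2.759
endloop
endfacet
facet normal 0.360 -0.042 0.932
outer loop
vertex 2.108 0.143 3.849
vertex 4.094 1.027 3.121
vertex 3.039 1.728 3.56
endloop
endfacet
facet normal -0.500 -0.852 0.155
outer loop
vertex 3.163 -0.557 3.41
vertex 2.108 0.143 3.849
vertex 2.741 -0.508 2.32
endloop
endfacet
facet normal 0.360 -0.042 0.932
outer loop
vertex 3.163 -0.557 3.41
vertex 4.094 1.027 3.121
vertex 2.108 0.143 3.849
endloop
endfacet
facet normal 0.501 0.851 -0.156
outer loop
vertex 3.039 1.728 3.56
vertex 4.094 1.027 3.121
vertex 2.617 1.777 2.47
endloop
endfacet
facet normal -0.360 0.042 -0.932
outer loop
vertex 3.672 1.077 2.031
vertex 2.741 -0.508 2.32
vertex 2.617 1.777 2.47
endloop
endfacet
facet normal 0.501 0.852 -0.155
outer loop
vertex 2.617 1.777 2.47
vertex 4.094 1.027 3.121
vertex 3.672 1.077 2.031
endloop
endfacet
facet normal 0.787 -0.522 -0.328
outer loop
vertex 3.672 1.077 2.031
vertex 3.163 -0.557 3.41
vertex 2.741 -0.508 2.32
endloop
endfacet
facet normal 0.787 -0.522 -0.329
outer loop
vertex 4.094 1.027 3.121
vertex 3.163 -0.557 3.41
vertex 3.672 1.077 2.031
endloop
endfacet
facet normal -0.674 0.687 0.272
outer loop
vertex -2.177 3.843 2.796
vertex -2.038 3.6 3.755
vertex -1.48 4.314 3.334
endloop
endfacet
facet normal -0.341 0.881 -0.330
outer loop
vertex -2.177 3.843 2.796
vertex -1.48 4.314 3.334
vertex -1.284 4.038 2.394
endloop
endfacet
facet normal -0.447 0.369 -0.815
outer loop
vertex -2.177 3.843 2.796
vertex -1.284 4.038 2.394
vertex -1.721 3.154 2.234
endloop
endfacet
facet normal -0.846 -0.141 -0.514
outer loop
vertex -2.177 3.843 2.796
vertex -1.721 3.154 2.234
vertex -2.187 2.884 3.075
endloop
endfacet
facet normal -0.986 0.056 0.157
outer loop
vertex -2.177 3.843 2.796
vertex -2.187 2.884 3.075
vertex -2.038 3.6 3.755
endloop
endfacet
facet normal 0.360 0.913 -0.193
outer loop
vertex -1.284 4.038 2.394
vertex -1.48 4.314 3.334
vertex -0.593 3.916 3.105
endloop
endfacet
facet normal -0.180 0.600 0.779
outer loop
vertex -1.48 4.314 3.334
vertex -2.038 3.6 3.755
vertex -1.059 3.646 3.946
endloop
endfacet
facet normal -0.685 -0.421 0.594
outer loop
vertex -2.038 3.6 3.755
vertex -2.187 2.884 3.075
vertex -1.496 2.762 3.786
endloop
endfacet
facet normal -0.459 -0.740 -0.492
outer loop
vertex -2.187 2.884 3.075
vertex -1.721 3.154 2.234
vertex -1.3 2.486 2.846
endloop
endfacet
facet normal 0.187 0.085 -0.979
outer loop
vertex -1.721 3.154 2.234
vertex -1.284 4.038 2.394
vertex -0.742 3.2 2.425
endloop
endfacet
facet normal 0.846 0.141 0.514
outer loop
vertex -0.603 2.957 3.384
vertex -0.593 3.916 3.105
vertex -1.059 3.646 3.946
endloop
endfacet
facet normal 0.447 -0.369 0.815
outer loop
vertex -0.603 2.957 3.384
vertex -1.059 3.646 3.946
vertex -1.496 2.762 3.786
endloop
endfacet
facet normal 0.341 -0.881 0.330
outer loop
vertex -0.603 2.957 3.384
vertex -1.496 2.762 3.786
vertex -1.3 2.486 2.846
endloop
endfacet
facet normal 0.674 -0.687 -0.272
outer loop
vertex -0.603 2.957 3.384
vertex -1.3 2.486 2.846
vertex -0.742 3.2 2.425
endloop
endfacet
facet normal 0.986 -0.056 -0.157
outer loop
vertex -0.603 2.957 3.384
vertex -0.742 3.2 2.425
vertex -0.593 3.916 3.105
endloop
endfacet
facet normal 0.459 0.740 0.492
outer loop
vertex -1.059 3.646 3.946
vertex -0.593 3.916 3.105
vertex -1.48 4.314 3.334
endloop
endfacet
facet normal -0.187 -0.085 0.979
outer loop
vertex -1.496 2.762 3.786
vertex -1.059 3.646 3.946
vertex -2.038 3.6 3.755
endloop
endfacet
facet normal -0.360 -0.913 0.193
outer loop
vertex -1.3 2.486 2.846
vertex -1.496 2.762 3.786
vertex -2.187 2.884 3.075
endloop
endfacet
facet normal 0.180 -0.600 -0.779
outer loop
vertex -0.742 3.2 2.425
vertex -1.3 2.486 2.846
vertex -1.721 3.154 2.234
endloop
endfacet
facet normal 0.685 0.421 -0.594
outer loop
vertex -0.593 3.916 3.105
vertex -0.742 3.2 2.425
vertex -1.284 4.038 2.394
endloop
endfacet

endsolid


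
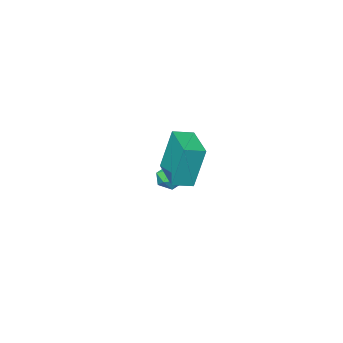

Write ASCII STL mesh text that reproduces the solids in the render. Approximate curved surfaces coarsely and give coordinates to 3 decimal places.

solid 
facet normal -0.910 0.346 -0.228
outer loop
vertex 0.353 1.299 4.918
vertex 1.041 3.034 4.802
vertex 0.769 0.991 2.79
endloop
endfacet
facet normal -0.367 -0.928 0.062
outer loop
vertex 1.679 0.646 3.018
vertex 0.353 1.299 4.918
vertex 0.769 0.991 2.79
endloop
endfacet
facet normal -0.910 0.346 -0.228
outer loop
vertex 0.769 0.991 2.79
vertex 1.041 3.034 4.802
vertex 1.457 2.726 2.674
endloop
endfacet
facet normal 0.190 -0.140 -0.972
outer loop
vertex 1.457 2.726 2.674
vertex 1.679 0.646 3.018
vertex 0.769 0.991 2.79
endloop
endfacet
facet normal -0.190 0.140 0.972
outer loop
vertex 0.353 1.299 4.918
vertex 1.951 2.689 5.03
vertex 1.041 3.034 4.802
endloop
endfacet
facet normal -0.367 -0.928 0.062
outer loop
vertex 1.263 0.954 5.146
vertex 0.353 1.299 4.918
vertex 1.679 0.646 3.018
endloop
endfacet
facet normal -0.190 0.140 0.972
outer loop
vertex 1.263 0.954 5.146
vertex 1.951 2.689 5.03
vertex 0.353 1.299 4.918
endloop
endfacet
facet normal 0.367 0.928 -0.062
outer loop
vertex 1.041 3.034 4.802
vertex 1.951 2.689 5.03
vertex 1.457 2.726 2.674
endloop
endfacet
facet normal 0.190 -0.140 -0.972
outer loop
vertex 2.367 2.381 2.902
vertex 1.679 0.646 3.018
vertex 1.457 2.726 2.674
endloop
endfacet
facet normal 0.367 0.928 -0.062
outer loop
vertex 1.457 2.726 2.674
vertex 1.951 2.689 5.03
vertex 2.367 2.381 2.902
endloop
endfacet
facet normal 0.910 -0.346 0.228
outer loop
vertex 2.367 2.381 2.902
vertex 1.263 0.954 5.146
vertex 1.679 0.646 3.018
endloop
endfacet
facet normal 0.910 -0.346 0.228
outer loop
vertex 1.951 2.689 5.03
vertex 1.263 0.954 5.146
vertex 2.367 2.381 2.902
endloop
endfacet
facet normal -0.213 0.876 -0.434
outer loop
vertex -1.894 -3.247 -1.711
vertex -2.617 -3.318 -1.5
vertex -2.122 -2.972 -1.044
endloop
endfacet
facet normal 0.462 0.864 -0.199
outer loop
vertex -1.894 -3.247 -1.711
vertex -2.122 -2.972 -1.044
vertex -1.461 -3.337 -1.096
endloop
endfacet
facet normal 0.796 0.318 -0.514
outer loop
vertex -1.894 -3.247 -1.711
vertex -1.461 -3.337 -1.096
vertex -1.548 -3.909 -1.585
endloop
endfacet
facet normal 0.330 -0.007 -0.944
outer loop
vertex -1.894 -3.247 -1.711
vertex -1.548 -3.909 -1.585
vertex -2.262 -3.897 -1.835
endloop
endfacet
facet normal -0.294 0.337 -0.894
outer loop
vertex -1.894 -3.247 -1.711
vertex -2.262 -3.897 -1.835
vertex -2.617 -3.318 -1.5
endloop
endfacet
facet normal 0.448 0.739 0.504
outer loop
vertex -1.461 -3.337 -1.096
vertex -2.122 -2.972 -1.044
vertex -1.918 -3.463 -0.505
endloop
endfacet
facet normal -0.642 0.757 0.122
outer loop
vertex -2.122 -2.972 -1.044
vertex -2.617 -3.318 -1.5
vertex -2.632 -3.451 -0.755
endloop
endfacet
facet normal -0.774 -0.114 -0.623
outer loop
vertex -2.617 -3.318 -1.5
vertex -2.262 -3.897 -1.835
vertex -2.719 -4.023 -1.244
endloop
endfacet
facet normal 0.234 -0.673 -0.702
outer loop
vertex -2.262 -3.897 -1.835
vertex -1.548 -3.909 -1.585
vertex -2.058 -4.388 -1.296
endloop
endfacet
facet normal 0.989 -0.145 -0.006
outer loop
vertex -1.548 -3.909 -1.585
vertex -1.461 -3.337 -1.096
vertex -1.563 -4.042 -0.84
endloop
endfacet
facet normal -0.330 0.007 0.944
outer loop
vertex -2.286 -4.113 -0.629
vertex -1.918 -3.463 -0.505
vertex -2.632 -3.451 -0.755
endloop
endfacet
facet normal -0.796 -0.318 0.514
outer loop
vertex -2.286 -4.113 -0.629
vertex -2.632 -3.451 -0.755
vertex -2.719 -4.023 -1.244
endloop
endfacet
facet normal -0.462 -0.864 0.199
outer loop
vertex -2.286 -4.113 -0.629
vertex -2.719 -4.023 -1.244
vertex -2.058 -4.388 -1.296
endloop
endfacet
facet normal 0.213 -0.876 0.434
outer loop
vertex -2.286 -4.113 -0.629
vertex -2.058 -4.388 -1.296
vertex -1.563 -4.042 -0.84
endloop
endfacet
facet normal 0.294 -0.337 0.894
outer loop
vertex -2.286 -4.113 -0.629
vertex -1.563 -4.042 -0.84
vertex -1.918 -3.463 -0.505
endloop
endfacet
facet normal -0.234 0.673 0.702
outer loop
vertex -2.632 -3.451 -0.755
vertex -1.918 -3.463 -0.505
vertex -2.122 -2.972 -1.044
endloop
endfacet
facet normal -0.989 0.145 0.006
outer loop
vertex -2.719 -4.023 -1.244
vertex -2.632 -3.451 -0.755
vertex -2.617 -3.318 -1.5
endloop
endfacet
facet normal -0.448 -0.739 -0.504
outer loop
vertex -2.058 -4.388 -1.296
vertex -2.719 -4.023 -1.244
vertex -2.262 -3.897 -1.835
endloop
endfacet
facet normal 0.642 -0.757 -0.122
outer loop
vertex -1.563 -4.042 -0.84
vertex -2.058 -4.388 -1.296
vertex -1.548 -3.909 -1.585
endloop
endfacet
facet normal 0.774 0.114 0.623
outer loop
vertex -1.918 -3.463 -0.505
vertex -1.563 -4.042 -0.84
vertex -1.461 -3.337 -1.096
endloop
endfacet

endsolid


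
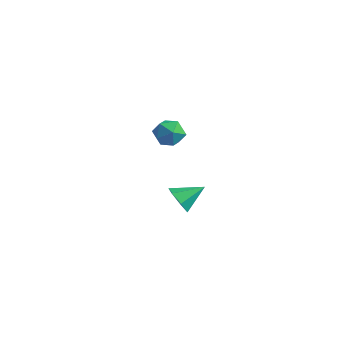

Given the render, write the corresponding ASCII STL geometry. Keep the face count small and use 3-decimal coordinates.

solid 
facet normal -0.159 0.806 -0.570
outer loop
vertex 1.026 -0.904 1.771
vertex 0.281 -0.893 1.994
vertex 0.815 -0.5 2.401
endloop
endfacet
facet normal 0.515 0.789 -0.334
outer loop
vertex 1.026 -0.904 1.771
vertex 0.815 -0.5 2.401
vertex 1.468 -0.922 2.411
endloop
endfacet
facet normal 0.812 0.180 -0.556
outer loop
vertex 1.026 -0.904 1.771
vertex 1.468 -0.922 2.411
vertex 1.338 -1.576 2.009
endloop
endfacet
facet normal 0.322 -0.180 -0.930
outer loop
vertex 1.026 -0.904 1.771
vertex 1.338 -1.576 2.009
vertex 0.604 -1.557 1.751
endloop
endfacet
facet normal -0.278 0.208 -0.938
outer loop
vertex 1.026 -0.904 1.771
vertex 0.604 -1.557 1.751
vertex 0.281 -0.893 1.994
endloop
endfacet
facet normal 0.498 0.779 0.381
outer loop
vertex 1.468 -0.922 2.411
vertex 0.815 -0.5 2.401
vertex 0.996 -0.923 3.029
endloop
endfacet
facet normal -0.591 0.806 -0.003
outer loop
vertex 0.815 -0.5 2.401
vertex 0.281 -0.893 1.994
vertex 0.262 -0.904 2.771
endloop
endfacet
facet normal -0.784 -0.162 -0.599
outer loop
vertex 0.281 -0.893 1.994
vertex 0.604 -1.557 1.751
vertex 0.132 -1.558 2.369
endloop
endfacet
facet normal 0.185 -0.789 -0.585
outer loop
vertex 0.604 -1.557 1.751
vertex 1.338 -1.576 2.009
vertex 0.785 -1.98 2.379
endloop
endfacet
facet normal 0.978 -0.207 0.021
outer loop
vertex 1.338 -1.576 2.009
vertex 1.468 -0.922 2.411
vertex 1.319 -1.587 2.786
endloop
endfacet
facet normal -0.322 0.180 0.930
outer loop
vertex 0.574 -1.576 3.009
vertex 0.996 -0.923 3.029
vertex 0.262 -0.904 2.771
endloop
endfacet
facet normal -0.812 -0.180 0.556
outer loop
vertex 0.574 -1.576 3.009
vertex 0.262 -0.904 2.771
vertex 0.132 -1.558 2.369
endloop
endfacet
facet normal -0.515 -0.789 0.334
outer loop
vertex 0.574 -1.576 3.009
vertex 0.132 -1.558 2.369
vertex 0.785 -1.98 2.379
endloop
endfacet
facet normal 0.159 -0.806 0.570
outer loop
vertex 0.574 -1.576 3.009
vertex 0.785 -1.98 2.379
vertex 1.319 -1.587 2.786
endloop
endfacet
facet normal 0.278 -0.208 0.938
outer loop
vertex 0.574 -1.576 3.009
vertex 1.319 -1.587 2.786
vertex 0.996 -0.923 3.029
endloop
endfacet
facet normal -0.185 0.789 0.585
outer loop
vertex 0.262 -0.904 2.771
vertex 0.996 -0.923 3.029
vertex 0.815 -0.5 2.401
endloop
endfacet
facet normal -0.978 0.207 -0.021
outer loop
vertex 0.132 -1.558 2.369
vertex 0.262 -0.904 2.771
vertex 0.281 -0.893 1.994
endloop
endfacet
facet normal -0.498 -0.779 -0.381
outer loop
vertex 0.785 -1.98 2.379
vertex 0.132 -1.558 2.369
vertex 0.604 -1.557 1.751
endloop
endfacet
facet normal 0.591 -0.806 0.003
outer loop
vertex 1.319 -1.587 2.786
vertex 0.785 -1.98 2.379
vertex 1.338 -1.576 2.009
endloop
endfacet
facet normal 0.784 0.162 0.599
outer loop
vertex 0.996 -0.923 3.029
vertex 1.319 -1.587 2.786
vertex 1.468 -0.922 2.411
endloop
endfacet
facet normal -0.442 -0.758 -0.479
outer loop
vertex 0.209 0.577 -3.743
vertex -0.493 0.781 -3.419
vertex -0.171 1.029 -4.108
endloop
endfacet
facet normal 0.835 0.380 -0.399
outer loop
vertex 0.209 0.577 -3.743
vertex -0.171 1.029 -4.108
vertex 0.113 1.819 -2.761
endloop
endfacet
facet normal -0.443 -0.758 -0.480
outer loop
vertex -0.171 1.029 -4.108
vertex -0.493 0.781 -3.419
vertex -0.794 1.295 -3.953
endloop
endfacet
facet normal 0.219 0.821 -0.528
outer loop
vertex -0.171 1.029 -4.108
vertex -0.794 1.295 -3.953
vertex 0.113 1.819 -2.761
endloop
endfacet
facet normal -0.442 -0.758 -0.480
outer loop
vertex -0.794 1.295 -3.953
vertex -0.493 0.781 -3.419
vertex -1.19 1.173 -3.396
endloop
endfacet
facet normal -0.407 0.909 -0.090
outer loop
vertex -0.794 1.295 -3.953
vertex -1.19 1.173 -3.396
vertex 0.113 1.819 -2.761
endloop
endfacet
facet normal -0.442 -0.758 -0.480
outer loop
vertex -1.19 1.173 -3.396
vertex -0.493 0.781 -3.419
vertex -1.061 0.756 -2.856
endloop
endfacet
facet normal -0.571 0.578 0.583
outer loop
vertex -1.19 1.173 -3.396
vertex -1.061 0.756 -2.856
vertex 0.113 1.819 -2.761
endloop
endfacet
facet normal -0.442 -0.758 -0.480
outer loop
vertex -1.061 0.756 -2.856
vertex -0.493 0.781 -3.419
vertex -0.505 0.358 -2.74
endloop
endfacet
facet normal -0.150 0.078 0.986
outer loop
vertex -1.061 0.756 -2.856
vertex -0.505 0.358 -2.74
vertex 0.113 1.819 -2.761
endloop
endfacet
facet normal -0.442 -0.758 -0.480
outer loop
vertex -0.505 0.358 -2.74
vertex -0.493 0.781 -3.419
vertex 0.061 0.278 -3.135
endloop
endfacet
facet normal 0.538 -0.216 0.815
outer loop
vertex -0.505 0.358 -2.74
vertex 0.061 0.278 -3.135
vertex 0.113 1.819 -2.761
endloop
endfacet
facet normal -0.442 -0.758 -0.480
outer loop
vertex 0.061 0.278 -3.135
vertex -0.493 0.781 -3.419
vertex 0.209 0.577 -3.743
endloop
endfacet
facet normal 0.977 -0.081 0.198
outer loop
vertex 0.061 0.278 -3.135
vertex 0.209 0.577 -3.743
vertex 0.113 1.819 -2.761
endloop
endfacet

endsolid


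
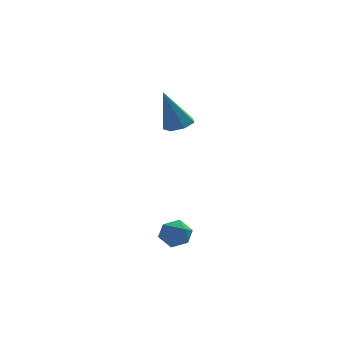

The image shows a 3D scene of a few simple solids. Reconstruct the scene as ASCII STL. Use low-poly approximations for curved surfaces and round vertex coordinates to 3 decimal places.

solid 
facet normal -0.344 0.936 -0.069
outer loop
vertex 0.739 -0.378 -2.434
vertex 0.647 -0.361 -1.746
vertex 1.252 -0.159 -2.02
endloop
endfacet
facet normal 0.130 0.801 -0.585
outer loop
vertex 0.739 -0.378 -2.434
vertex 1.252 -0.159 -2.02
vertex 1.393 -0.574 -2.557
endloop
endfacet
facet normal -0.108 0.243 -0.964
outer loop
vertex 0.739 -0.378 -2.434
vertex 1.393 -0.574 -2.557
vertex 0.876 -1.034 -2.615
endloop
endfacet
facet normal -0.731 0.036 -0.682
outer loop
vertex 0.739 -0.378 -2.434
vertex 0.876 -1.034 -2.615
vertex 0.415 -0.901 -2.114
endloop
endfacet
facet normal -0.876 0.464 -0.129
outer loop
vertex 0.739 -0.378 -2.434
vertex 0.415 -0.901 -2.114
vertex 0.647 -0.361 -1.746
endloop
endfacet
facet normal 0.744 0.609 -0.275
outer loop
vertex 1.393 -0.574 -2.557
vertex 1.252 -0.159 -2.02
vertex 1.705 -0.679 -1.946
endloop
endfacet
facet normal -0.024 0.830 0.558
outer loop
vertex 1.252 -0.159 -2.02
vertex 0.647 -0.361 -1.746
vertex 1.244 -0.546 -1.445
endloop
endfacet
facet normal -0.884 0.065 0.463
outer loop
vertex 0.647 -0.361 -1.746
vertex 0.415 -0.901 -2.114
vertex 0.727 -1.006 -1.503
endloop
endfacet
facet normal -0.649 -0.627 -0.431
outer loop
vertex 0.415 -0.901 -2.114
vertex 0.876 -1.034 -2.615
vertex 0.868 -1.421 -2.04
endloop
endfacet
facet normal 0.358 -0.290 -0.888
outer loop
vertex 0.876 -1.034 -2.615
vertex 1.393 -0.574 -2.557
vertex 1.473 -1.219 -2.314
endloop
endfacet
facet normal 0.731 -0.036 0.682
outer loop
vertex 1.381 -1.202 -1.626
vertex 1.705 -0.679 -1.946
vertex 1.244 -0.546 -1.445
endloop
endfacet
facet normal 0.108 -0.243 0.964
outer loop
vertex 1.381 -1.202 -1.626
vertex 1.244 -0.546 -1.445
vertex 0.727 -1.006 -1.503
endloop
endfacet
facet normal -0.130 -0.801 0.585
outer loop
vertex 1.381 -1.202 -1.626
vertex 0.727 -1.006 -1.503
vertex 0.868 -1.421 -2.04
endloop
endfacet
facet normal 0.344 -0.936 0.069
outer loop
vertex 1.381 -1.202 -1.626
vertex 0.868 -1.421 -2.04
vertex 1.473 -1.219 -2.314
endloop
endfacet
facet normal 0.876 -0.464 0.129
outer loop
vertex 1.381 -1.202 -1.626
vertex 1.473 -1.219 -2.314
vertex 1.705 -0.679 -1.946
endloop
endfacet
facet normal 0.649 0.627 0.431
outer loop
vertex 1.244 -0.546 -1.445
vertex 1.705 -0.679 -1.946
vertex 1.252 -0.159 -2.02
endloop
endfacet
facet normal -0.358 0.290 0.888
outer loop
vertex 0.727 -1.006 -1.503
vertex 1.244 -0.546 -1.445
vertex 0.647 -0.361 -1.746
endloop
endfacet
facet normal -0.744 -0.609 0.275
outer loop
vertex 0.868 -1.421 -2.04
vertex 0.727 -1.006 -1.503
vertex 0.415 -0.901 -2.114
endloop
endfacet
facet normal 0.024 -0.830 -0.558
outer loop
vertex 1.473 -1.219 -2.314
vertex 0.868 -1.421 -2.04
vertex 0.876 -1.034 -2.615
endloop
endfacet
facet normal 0.884 -0.065 -0.463
outer loop
vertex 1.705 -0.679 -1.946
vertex 1.473 -1.219 -2.314
vertex 1.393 -0.574 -2.557
endloop
endfacet
facet normal 0.333 0.004 -0.943
outer loop
vertex 2.166 3.467 2.113
vertex 1.615 3.183 1.917
vertex 1.748 3.818 1.967
endloop
endfacet
facet normal 0.456 0.745 0.487
outer loop
vertex 2.166 3.467 2.113
vertex 1.748 3.818 1.967
vertex 1.005 3.177 3.643
endloop
endfacet
facet normal 0.334 0.004 -0.942
outer loop
vertex 1.748 3.818 1.967
vertex 1.615 3.183 1.917
vertex 1.231 3.69 1.783
endloop
endfacet
facet normal -0.307 0.926 0.218
outer loop
vertex 1.748 3.818 1.967
vertex 1.231 3.69 1.783
vertex 1.005 3.177 3.643
endloop
endfacet
facet normal 0.332 0.002 -0.943
outer loop
vertex 1.231 3.69 1.783
vertex 1.615 3.183 1.917
vertex 1.002 3.181 1.701
endloop
endfacet
facet normal -0.912 0.410 0.002
outer loop
vertex 1.231 3.69 1.783
vertex 1.002 3.181 1.701
vertex 1.005 3.177 3.643
endloop
endfacet
facet normal 0.332 0.004 -0.943
outer loop
vertex 1.002 3.181 1.701
vertex 1.615 3.183 1.917
vertex 1.235 2.674 1.781
endloop
endfacet
facet normal -0.909 -0.418 0.001
outer loop
vertex 1.002 3.181 1.701
vertex 1.235 2.674 1.781
vertex 1.005 3.177 3.643
endloop
endfacet
facet normal 0.333 0.003 -0.943
outer loop
vertex 1.235 2.674 1.781
vertex 1.615 3.183 1.917
vertex 1.754 2.55 1.964
endloop
endfacet
facet normal -0.298 -0.930 0.214
outer loop
vertex 1.235 2.674 1.781
vertex 1.754 2.55 1.964
vertex 1.005 3.177 3.643
endloop
endfacet
facet normal 0.334 0.003 -0.943
outer loop
vertex 1.754 2.55 1.964
vertex 1.615 3.183 1.917
vertex 2.168 2.903 2.112
endloop
endfacet
facet normal 0.461 -0.744 0.484
outer loop
vertex 1.754 2.55 1.964
vertex 2.168 2.903 2.112
vertex 1.005 3.177 3.643
endloop
endfacet
facet normal 0.334 0.003 -0.943
outer loop
vertex 2.168 2.903 2.112
vertex 1.615 3.183 1.917
vertex 2.166 3.467 2.113
endloop
endfacet
facet normal 0.796 0.002 0.605
outer loop
vertex 2.168 2.903 2.112
vertex 2.166 3.467 2.113
vertex 1.005 3.177 3.643
endloop
endfacet

endsolid


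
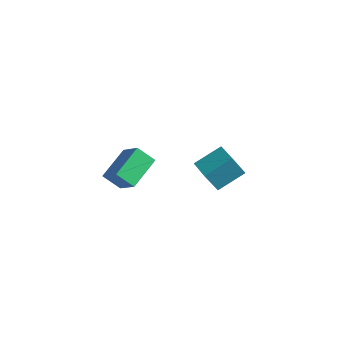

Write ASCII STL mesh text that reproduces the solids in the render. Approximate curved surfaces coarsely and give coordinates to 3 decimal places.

solid 
facet normal -0.755 0.161 -0.636
outer loop
vertex 0.642 -3.457 1.652
vertex 0.352 -1.559 2.477
vertex 1.462 -2.963 0.803
endloop
endfacet
facet normal 0.139 -0.908 -0.394
outer loop
vertex 2.768 -3.241 1.903
vertex 0.642 -3.457 1.652
vertex 1.462 -2.963 0.803
endloop
endfacet
facet normal -0.755 0.161 -0.636
outer loop
vertex 1.462 -2.963 0.803
vertex 0.352 -1.559 2.477
vertex 1.172 -1.064 1.628
endloop
endfacet
facet normal 0.641 0.386 -0.663
outer loop
vertex 1.172 -1.064 1.628
vertex 2.768 -3.241 1.903
vertex 1.462 -2.963 0.803
endloop
endfacet
facet normal -0.641 -0.386 0.663
outer loop
vertex 0.642 -3.457 1.652
vertex 1.658 -1.837 3.577
vertex 0.352 -1.559 2.477
endloop
endfacet
facet normal 0.139 -0.908 -0.395
outer loop
vertex 1.948 -3.736 2.752
vertex 0.642 -3.457 1.652
vertex 2.768 -3.241 1.903
endloop
endfacet
facet normal -0.641 -0.386 0.663
outer loop
vertex 1.948 -3.736 2.752
vertex 1.658 -1.837 3.577
vertex 0.642 -3.457 1.652
endloop
endfacet
facet normal -0.139 0.908 0.395
outer loop
vertex 0.352 -1.559 2.477
vertex 1.658 -1.837 3.577
vertex 1.172 -1.064 1.628
endloop
endfacet
facet normal 0.641 0.386 -0.663
outer loop
vertex 2.478 -1.343 2.728
vertex 2.768 -3.241 1.903
vertex 1.172 -1.064 1.628
endloop
endfacet
facet normal -0.138 0.908 0.395
outer loop
vertex 1.172 -1.064 1.628
vertex 1.658 -1.837 3.577
vertex 2.478 -1.343 2.728
endloop
endfacet
facet normal 0.755 -0.161 0.636
outer loop
vertex 2.478 -1.343 2.728
vertex 1.948 -3.736 2.752
vertex 2.768 -3.241 1.903
endloop
endfacet
facet normal 0.755 -0.161 0.636
outer loop
vertex 1.658 -1.837 3.577
vertex 1.948 -3.736 2.752
vertex 2.478 -1.343 2.728
endloop
endfacet
facet normal -0.901 0.425 -0.086
outer loop
vertex 1.133 3.156 -1.176
vertex 1.773 4.696 -0.266
vertex 1.561 3.787 -2.548
endloop
endfacet
facet normal -0.337 -0.811 -0.478
outer loop
vertex 2.967 3.124 -2.414
vertex 1.133 3.156 -1.176
vertex 1.561 3.787 -2.548
endloop
endfacet
facet normal -0.901 0.425 -0.086
outer loop
vertex 1.561 3.787 -2.548
vertex 1.773 4.696 -0.266
vertex 2.202 5.328 -1.638
endloop
endfacet
facet normal 0.273 0.402 -0.874
outer loop
vertex 2.202 5.328 -1.638
vertex 2.967 3.124 -2.414
vertex 1.561 3.787 -2.548
endloop
endfacet
facet normal -0.273 -0.403 0.874
outer loop
vertex 1.133 3.156 -1.176
vertex 3.179 4.033 -0.132
vertex 1.773 4.696 -0.266
endloop
endfacet
facet normal -0.337 -0.810 -0.479
outer loop
vertex 2.538 2.492 -1.042
vertex 1.133 3.156 -1.176
vertex 2.967 3.124 -2.414
endloop
endfacet
facet normal -0.273 -0.402 0.874
outer loop
vertex 2.538 2.492 -1.042
vertex 3.179 4.033 -0.132
vertex 1.133 3.156 -1.176
endloop
endfacet
facet normal 0.337 0.811 0.479
outer loop
vertex 1.773 4.696 -0.266
vertex 3.179 4.033 -0.132
vertex 2.202 5.328 -1.638
endloop
endfacet
facet normal 0.274 0.403 -0.874
outer loop
vertex 3.607 4.664 -1.504
vertex 2.967 3.124 -2.414
vertex 2.202 5.328 -1.638
endloop
endfacet
facet normal 0.338 0.811 0.478
outer loop
vertex 2.202 5.328 -1.638
vertex 3.179 4.033 -0.132
vertex 3.607 4.664 -1.504
endloop
endfacet
facet normal 0.901 -0.425 0.086
outer loop
vertex 3.607 4.664 -1.504
vertex 2.538 2.492 -1.042
vertex 2.967 3.124 -2.414
endloop
endfacet
facet normal 0.901 -0.425 0.085
outer loop
vertex 3.179 4.033 -0.132
vertex 2.538 2.492 -1.042
vertex 3.607 4.664 -1.504
endloop
endfacet

endsolid


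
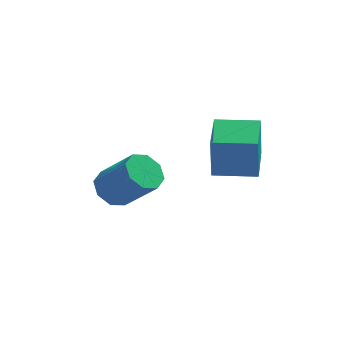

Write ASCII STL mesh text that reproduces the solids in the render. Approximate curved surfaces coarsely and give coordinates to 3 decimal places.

solid 
facet normal -1.000 0.010 -0.023
outer loop
vertex -0.139 -4.922 3.01
vertex -0.124 -3.106 3.136
vertex -0.096 -4.796 1.185
endloop
endfacet
facet normal -0.009 -0.998 -0.069
outer loop
vertex 1.624 -4.814 1.224
vertex -0.139 -4.922 3.01
vertex -0.096 -4.796 1.185
endloop
endfacet
facet normal -1.000 0.010 -0.023
outer loop
vertex -0.096 -4.796 1.185
vertex -0.124 -3.106 3.136
vertex -0.08 -2.981 1.31
endloop
endfacet
facet normal 0.023 0.068 -0.997
outer loop
vertex -0.08 -2.981 1.31
vertex 1.624 -4.814 1.224
vertex -0.096 -4.796 1.185
endloop
endfacet
facet normal -0.023 -0.069 0.997
outer loop
vertex -0.139 -4.922 3.01
vertex 1.596 -3.124 3.175
vertex -0.124 -3.106 3.136
endloop
endfacet
facet normal -0.008 -0.998 -0.068
outer loop
vertex 1.58 -4.939 3.05
vertex -0.139 -4.922 3.01
vertex 1.624 -4.814 1.224
endloop
endfacet
facet normal -0.024 -0.068 0.997
outer loop
vertex 1.58 -4.939 3.05
vertex 1.596 -3.124 3.175
vertex -0.139 -4.922 3.01
endloop
endfacet
facet normal 0.009 0.998 0.069
outer loop
vertex -0.124 -3.106 3.136
vertex 1.596 -3.124 3.175
vertex -0.08 -2.981 1.31
endloop
endfacet
facet normal 0.024 0.069 -0.997
outer loop
vertex 1.639 -2.998 1.35
vertex 1.624 -4.814 1.224
vertex -0.08 -2.981 1.31
endloop
endfacet
facet normal 0.008 0.998 0.069
outer loop
vertex -0.08 -2.981 1.31
vertex 1.596 -3.124 3.175
vertex 1.639 -2.998 1.35
endloop
endfacet
facet normal 1.000 -0.010 0.023
outer loop
vertex 1.639 -2.998 1.35
vertex 1.58 -4.939 3.05
vertex 1.624 -4.814 1.224
endloop
endfacet
facet normal 1.000 -0.010 0.023
outer loop
vertex 1.596 -3.124 3.175
vertex 1.58 -4.939 3.05
vertex 1.639 -2.998 1.35
endloop
endfacet
facet normal -0.641 0.300 -0.707
outer loop
vertex -3.367 -4.073 -1.136
vertex -3.864 -3.659 -0.51
vertex -3.173 -3.42 -1.035
endloop
endfacet
facet normal 0.714 -0.105 -0.692
outer loop
vertex -3.367 -4.073 -1.136
vertex -3.173 -3.42 -1.035
vertex -2.079 -4.674 0.285
endloop
endfacet
facet normal 0.714 -0.105 -0.692
outer loop
vertex -2.079 -4.674 0.285
vertex -3.173 -3.42 -1.035
vertex -1.885 -4.021 0.386
endloop
endfacet
facet normal 0.640 -0.300 0.707
outer loop
vertex -2.079 -4.674 0.285
vertex -1.885 -4.021 0.386
vertex -2.576 -4.261 0.91
endloop
endfacet
facet normal -0.641 0.298 -0.708
outer loop
vertex -3.173 -3.42 -1.035
vertex -3.864 -3.659 -0.51
vertex -3.385 -2.907 -0.627
endloop
endfacet
facet normal 0.704 0.597 -0.385
outer loop
vertex -3.173 -3.42 -1.035
vertex -3.385 -2.907 -0.627
vertex -1.885 -4.021 0.386
endloop
endfacet
facet normal 0.704 0.596 -0.386
outer loop
vertex -1.885 -4.021 0.386
vertex -3.385 -2.907 -0.627
vertex -2.096 -3.508 0.794
endloop
endfacet
facet normal 0.640 -0.299 0.707
outer loop
vertex -1.885 -4.021 0.386
vertex -2.096 -3.508 0.794
vertex -2.576 -4.261 0.91
endloop
endfacet
facet normal -0.641 0.299 -0.707
outer loop
vertex -3.385 -2.907 -0.627
vertex -3.864 -3.659 -0.51
vertex -3.877 -2.835 -0.15
endloop
endfacet
facet normal 0.281 0.949 0.146
outer loop
vertex -3.385 -2.907 -0.627
vertex -3.877 -2.835 -0.15
vertex -2.096 -3.508 0.794
endloop
endfacet
facet normal 0.281 0.949 0.146
outer loop
vertex -2.096 -3.508 0.794
vertex -3.877 -2.835 -0.15
vertex -2.588 -3.436 1.271
endloop
endfacet
facet normal 0.641 -0.300 0.706
outer loop
vertex -2.096 -3.508 0.794
vertex -2.588 -3.436 1.271
vertex -2.576 -4.261 0.91
endloop
endfacet
facet normal -0.641 0.299 -0.707
outer loop
vertex -3.877 -2.835 -0.15
vertex -3.864 -3.659 -0.51
vertex -4.361 -3.246 0.115
endloop
endfacet
facet normal -0.307 0.744 0.593
outer loop
vertex -3.877 -2.835 -0.15
vertex -4.361 -3.246 0.115
vertex -2.588 -3.436 1.271
endloop
endfacet
facet normal -0.307 0.744 0.593
outer loop
vertex -2.588 -3.436 1.271
vertex -4.361 -3.246 0.115
vertex -3.073 -3.847 1.536
endloop
endfacet
facet normal 0.641 -0.300 0.707
outer loop
vertex -2.588 -3.436 1.271
vertex -3.073 -3.847 1.536
vertex -2.576 -4.261 0.91
endloop
endfacet
facet normal -0.640 0.300 -0.707
outer loop
vertex -4.361 -3.246 0.115
vertex -3.864 -3.659 -0.51
vertex -4.555 -3.899 0.014
endloop
endfacet
facet normal -0.714 0.105 0.692
outer loop
vertex -4.361 -3.246 0.115
vertex -4.555 -3.899 0.014
vertex -3.073 -3.847 1.536
endloop
endfacet
facet normal -0.714 0.105 0.692
outer loop
vertex -3.073 -3.847 1.536
vertex -4.555 -3.899 0.014
vertex -3.267 -4.5 1.435
endloop
endfacet
facet normal 0.641 -0.300 0.707
outer loop
vertex -3.073 -3.847 1.536
vertex -3.267 -4.5 1.435
vertex -2.576 -4.261 0.91
endloop
endfacet
facet normal -0.640 0.299 -0.707
outer loop
vertex -4.555 -3.899 0.014
vertex -3.864 -3.659 -0.51
vertex -4.344 -4.412 -0.394
endloop
endfacet
facet normal -0.704 -0.596 0.386
outer loop
vertex -4.555 -3.899 0.014
vertex -4.344 -4.412 -0.394
vertex -3.267 -4.5 1.435
endloop
endfacet
facet normal -0.703 -0.597 0.385
outer loop
vertex -3.267 -4.5 1.435
vertex -4.344 -4.412 -0.394
vertex -3.055 -5.013 1.027
endloop
endfacet
facet normal 0.641 -0.298 0.708
outer loop
vertex -3.267 -4.5 1.435
vertex -3.055 -5.013 1.027
vertex -2.576 -4.261 0.91
endloop
endfacet
facet normal -0.641 0.300 -0.706
outer loop
vertex -4.344 -4.412 -0.394
vertex -3.864 -3.659 -0.51
vertex -3.852 -4.484 -0.871
endloop
endfacet
facet normal -0.281 -0.949 -0.146
outer loop
vertex -4.344 -4.412 -0.394
vertex -3.852 -4.484 -0.871
vertex -3.055 -5.013 1.027
endloop
endfacet
facet normal -0.281 -0.949 -0.146
outer loop
vertex -3.055 -5.013 1.027
vertex -3.852 -4.484 -0.871
vertex -2.563 -5.085 0.55
endloop
endfacet
facet normal 0.641 -0.299 0.707
outer loop
vertex -3.055 -5.013 1.027
vertex -2.563 -5.085 0.55
vertex -2.576 -4.261 0.91
endloop
endfacet
facet normal -0.641 0.300 -0.707
outer loop
vertex -3.852 -4.484 -0.871
vertex -3.864 -3.659 -0.51
vertex -3.367 -4.073 -1.136
endloop
endfacet
facet normal 0.307 -0.744 -0.593
outer loop
vertex -3.852 -4.484 -0.871
vertex -3.367 -4.073 -1.136
vertex -2.563 -5.085 0.55
endloop
endfacet
facet normal 0.307 -0.744 -0.593
outer loop
vertex -2.563 -5.085 0.55
vertex -3.367 -4.073 -1.136
vertex -2.079 -4.674 0.285
endloop
endfacet
facet normal 0.641 -0.299 0.707
outer loop
vertex -2.563 -5.085 0.55
vertex -2.079 -4.674 0.285
vertex -2.576 -4.261 0.91
endloop
endfacet

endsolid
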